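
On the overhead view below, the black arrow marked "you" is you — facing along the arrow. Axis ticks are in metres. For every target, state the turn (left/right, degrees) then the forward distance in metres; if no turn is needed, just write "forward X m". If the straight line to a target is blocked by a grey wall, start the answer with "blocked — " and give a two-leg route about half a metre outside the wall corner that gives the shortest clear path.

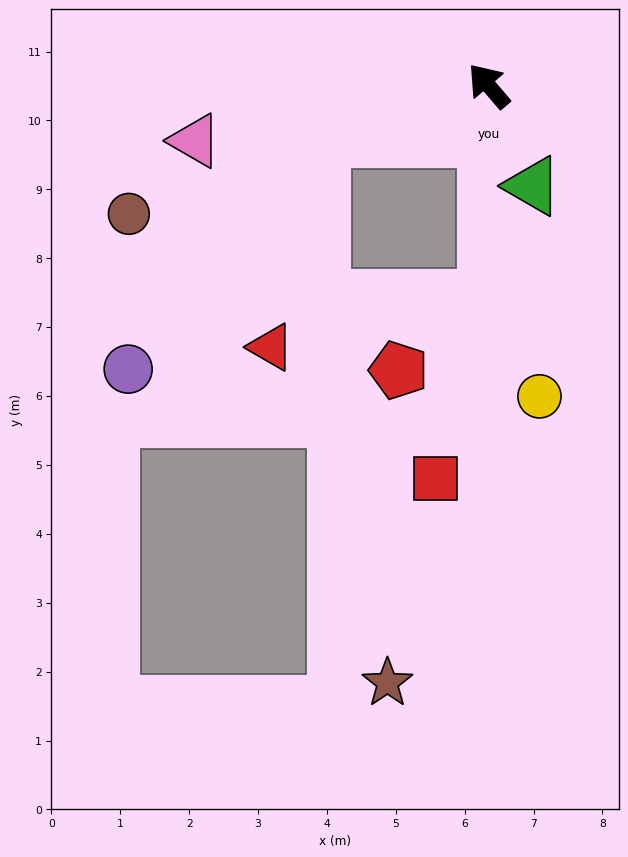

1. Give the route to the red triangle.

blocked — turn left 67°, forward 2.5 m, then turn left 59°, forward 3.1 m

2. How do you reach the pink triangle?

turn left 60°, forward 4.3 m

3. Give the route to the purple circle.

blocked — turn left 67°, forward 2.5 m, then turn left 32°, forward 4.4 m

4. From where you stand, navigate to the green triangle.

turn left 163°, forward 1.6 m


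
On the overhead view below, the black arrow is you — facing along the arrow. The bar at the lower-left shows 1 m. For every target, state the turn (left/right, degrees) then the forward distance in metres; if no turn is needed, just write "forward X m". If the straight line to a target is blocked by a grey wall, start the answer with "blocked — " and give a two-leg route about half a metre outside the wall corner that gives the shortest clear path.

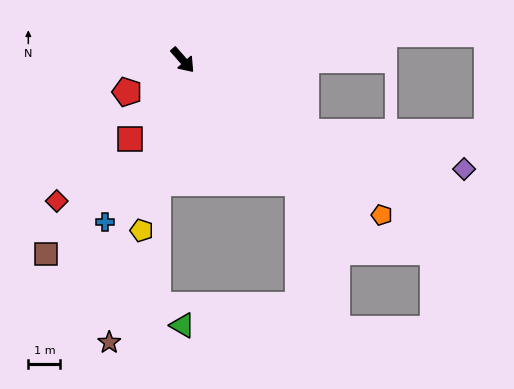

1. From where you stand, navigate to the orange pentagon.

turn left 11°, forward 7.8 m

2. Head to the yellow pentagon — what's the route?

turn right 55°, forward 5.5 m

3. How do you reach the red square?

turn right 75°, forward 2.9 m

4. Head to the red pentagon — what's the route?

turn right 101°, forward 2.0 m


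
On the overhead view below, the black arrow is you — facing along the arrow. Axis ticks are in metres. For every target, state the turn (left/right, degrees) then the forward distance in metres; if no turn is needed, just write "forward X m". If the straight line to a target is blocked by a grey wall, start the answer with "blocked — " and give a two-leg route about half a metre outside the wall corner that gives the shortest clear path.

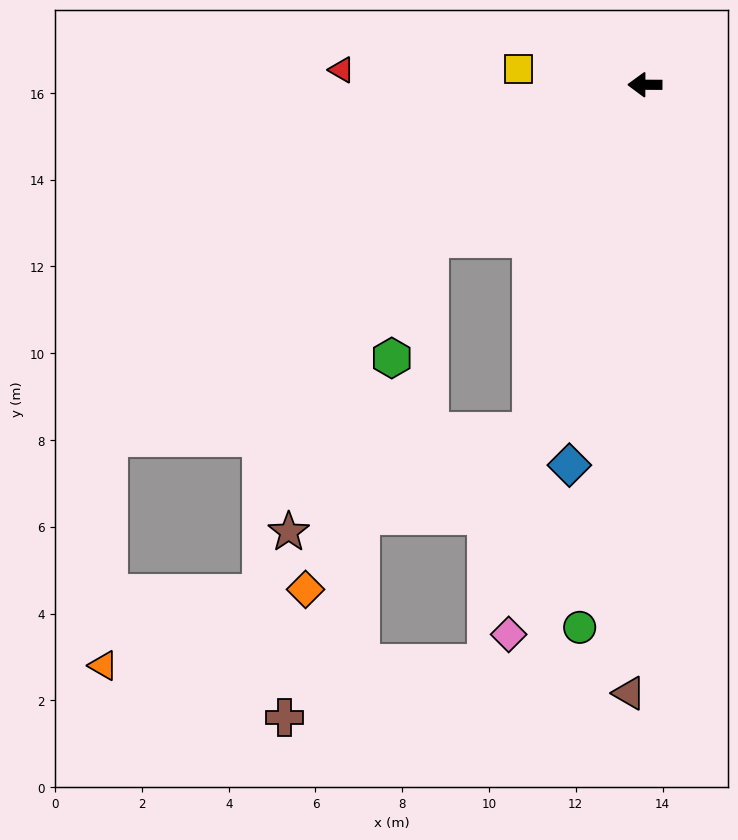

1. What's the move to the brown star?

blocked — turn left 72°, forward 8.4 m, then turn right 49°, forward 6.0 m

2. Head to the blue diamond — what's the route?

turn left 79°, forward 8.9 m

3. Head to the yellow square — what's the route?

turn right 7°, forward 2.9 m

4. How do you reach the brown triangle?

turn left 89°, forward 14.0 m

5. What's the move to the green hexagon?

blocked — turn left 36°, forward 6.1 m, then turn left 36°, forward 2.9 m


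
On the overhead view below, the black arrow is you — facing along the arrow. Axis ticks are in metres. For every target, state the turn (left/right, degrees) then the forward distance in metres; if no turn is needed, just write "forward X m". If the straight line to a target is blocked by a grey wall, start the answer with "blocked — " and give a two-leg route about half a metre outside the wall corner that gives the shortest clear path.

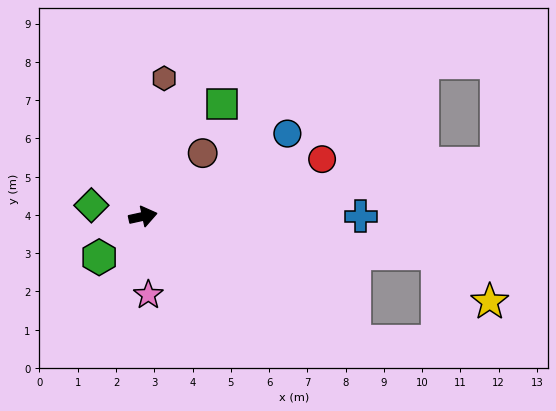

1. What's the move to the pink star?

turn right 98°, forward 2.1 m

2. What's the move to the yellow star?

blocked — turn right 20°, forward 7.7 m, then turn right 35°, forward 1.9 m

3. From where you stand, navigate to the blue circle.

turn left 17°, forward 4.3 m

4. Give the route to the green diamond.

turn left 155°, forward 1.4 m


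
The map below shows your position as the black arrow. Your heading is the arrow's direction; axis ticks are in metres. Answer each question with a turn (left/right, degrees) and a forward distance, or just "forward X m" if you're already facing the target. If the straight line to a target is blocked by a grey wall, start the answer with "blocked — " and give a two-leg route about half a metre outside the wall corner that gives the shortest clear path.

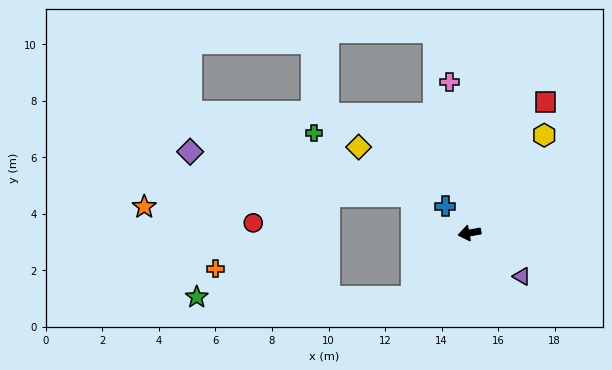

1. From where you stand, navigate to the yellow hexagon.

turn right 138°, forward 4.4 m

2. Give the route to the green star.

blocked — turn left 38°, forward 3.1 m, then turn right 49°, forward 7.6 m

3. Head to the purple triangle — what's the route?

turn left 130°, forward 2.4 m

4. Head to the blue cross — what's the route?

turn right 58°, forward 1.3 m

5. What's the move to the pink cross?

turn right 93°, forward 5.4 m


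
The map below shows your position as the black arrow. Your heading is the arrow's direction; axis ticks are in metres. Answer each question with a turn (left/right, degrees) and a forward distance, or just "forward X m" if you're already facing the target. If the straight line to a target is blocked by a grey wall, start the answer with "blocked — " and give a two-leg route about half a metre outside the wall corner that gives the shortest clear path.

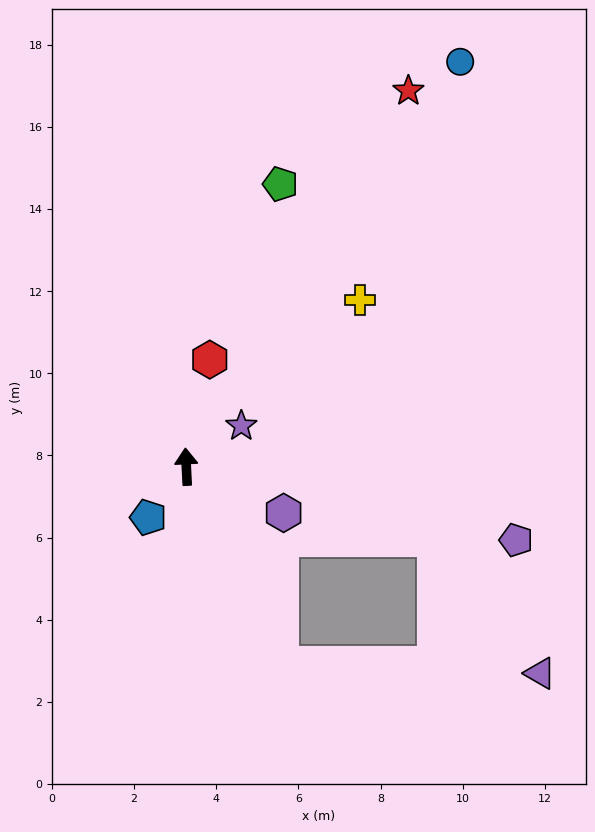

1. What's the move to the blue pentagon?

turn left 140°, forward 1.5 m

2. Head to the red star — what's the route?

turn right 33°, forward 10.6 m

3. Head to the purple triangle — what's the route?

blocked — turn right 157°, forward 5.3 m, then turn left 62°, forward 6.3 m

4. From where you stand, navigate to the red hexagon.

turn right 15°, forward 2.7 m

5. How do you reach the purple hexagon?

turn right 118°, forward 2.6 m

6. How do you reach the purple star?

turn right 56°, forward 1.7 m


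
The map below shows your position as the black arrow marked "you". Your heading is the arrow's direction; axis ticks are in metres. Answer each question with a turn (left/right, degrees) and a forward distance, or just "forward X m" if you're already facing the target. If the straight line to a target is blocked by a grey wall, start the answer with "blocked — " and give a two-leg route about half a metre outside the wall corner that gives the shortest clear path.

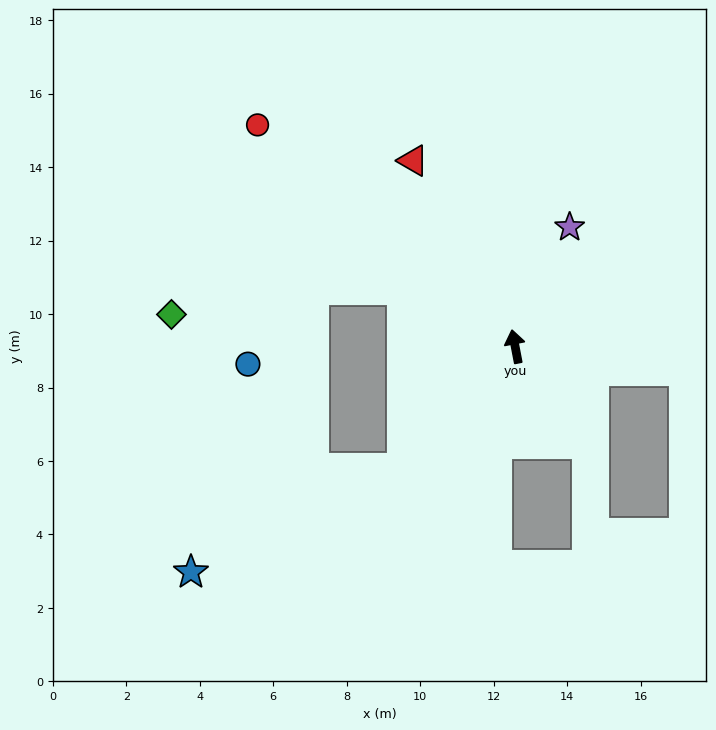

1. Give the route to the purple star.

turn right 35°, forward 3.6 m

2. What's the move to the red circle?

turn left 38°, forward 9.2 m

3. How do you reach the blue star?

blocked — turn left 126°, forward 4.5 m, then turn right 21°, forward 6.4 m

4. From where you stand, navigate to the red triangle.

turn left 18°, forward 5.8 m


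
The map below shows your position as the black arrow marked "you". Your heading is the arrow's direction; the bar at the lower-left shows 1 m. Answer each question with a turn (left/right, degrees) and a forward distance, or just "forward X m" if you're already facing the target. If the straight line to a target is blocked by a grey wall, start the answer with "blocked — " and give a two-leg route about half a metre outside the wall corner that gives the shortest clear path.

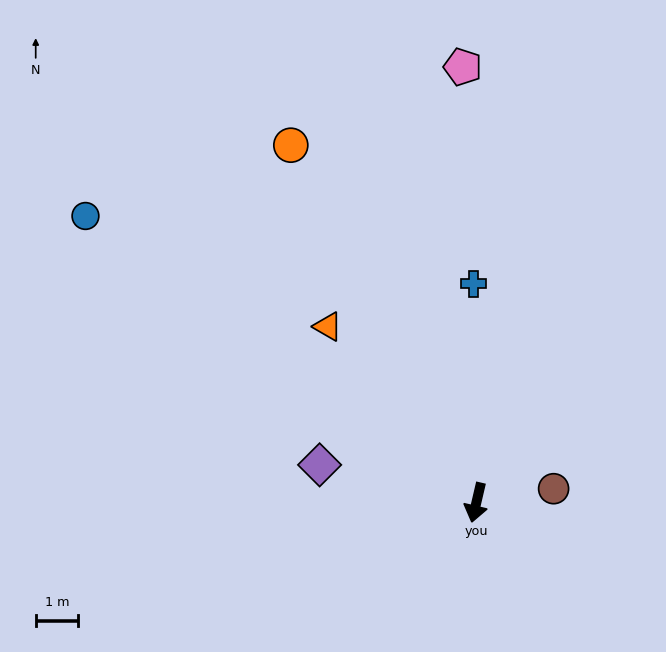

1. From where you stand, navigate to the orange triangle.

turn right 127°, forward 5.4 m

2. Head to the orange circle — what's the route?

turn right 139°, forward 9.5 m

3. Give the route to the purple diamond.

turn right 90°, forward 3.8 m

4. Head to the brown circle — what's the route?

turn left 113°, forward 1.8 m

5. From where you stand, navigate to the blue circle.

turn right 113°, forward 11.4 m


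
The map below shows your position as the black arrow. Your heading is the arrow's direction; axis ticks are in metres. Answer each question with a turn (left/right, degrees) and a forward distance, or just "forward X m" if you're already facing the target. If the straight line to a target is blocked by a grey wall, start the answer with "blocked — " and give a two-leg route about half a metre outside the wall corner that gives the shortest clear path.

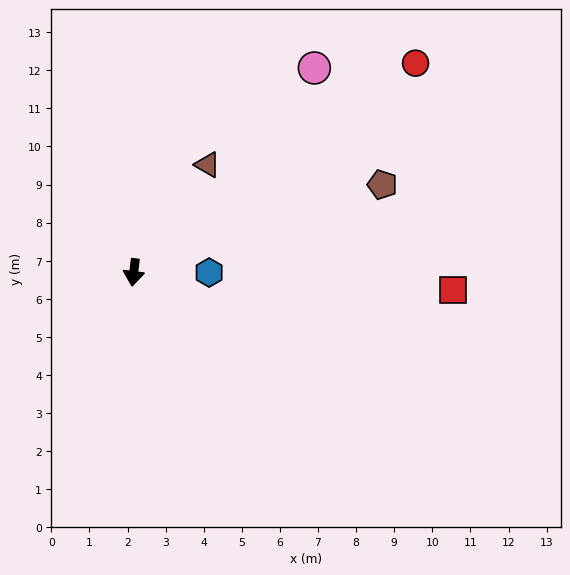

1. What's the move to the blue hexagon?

turn left 97°, forward 2.0 m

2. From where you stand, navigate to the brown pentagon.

turn left 117°, forward 6.9 m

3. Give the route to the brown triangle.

turn left 153°, forward 3.4 m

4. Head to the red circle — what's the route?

turn left 134°, forward 9.2 m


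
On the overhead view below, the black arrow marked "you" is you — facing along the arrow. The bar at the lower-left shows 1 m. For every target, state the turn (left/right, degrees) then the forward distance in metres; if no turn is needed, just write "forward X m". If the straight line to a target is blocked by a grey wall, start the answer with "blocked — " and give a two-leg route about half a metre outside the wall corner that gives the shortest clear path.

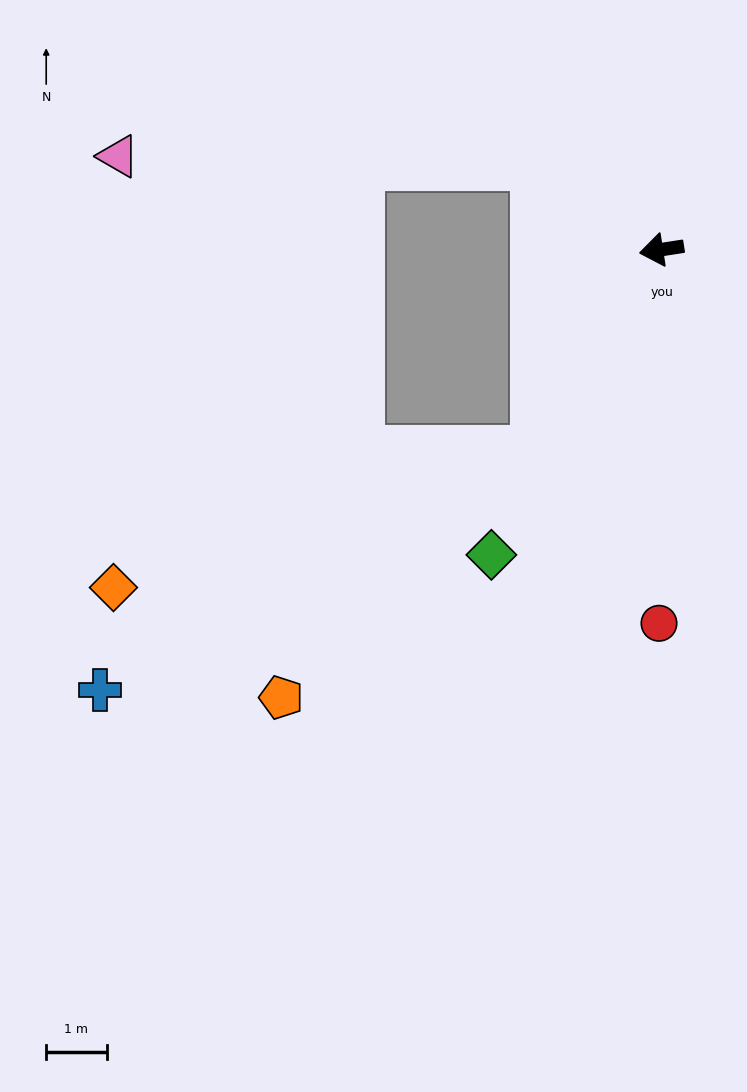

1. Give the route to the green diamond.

turn left 52°, forward 5.8 m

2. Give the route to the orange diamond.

blocked — turn left 49°, forward 3.9 m, then turn right 40°, forward 7.4 m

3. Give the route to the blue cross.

blocked — turn left 49°, forward 3.9 m, then turn right 29°, forward 8.2 m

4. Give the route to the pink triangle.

blocked — turn right 43°, forward 2.5 m, then turn left 33°, forward 6.9 m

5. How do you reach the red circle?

turn left 81°, forward 6.2 m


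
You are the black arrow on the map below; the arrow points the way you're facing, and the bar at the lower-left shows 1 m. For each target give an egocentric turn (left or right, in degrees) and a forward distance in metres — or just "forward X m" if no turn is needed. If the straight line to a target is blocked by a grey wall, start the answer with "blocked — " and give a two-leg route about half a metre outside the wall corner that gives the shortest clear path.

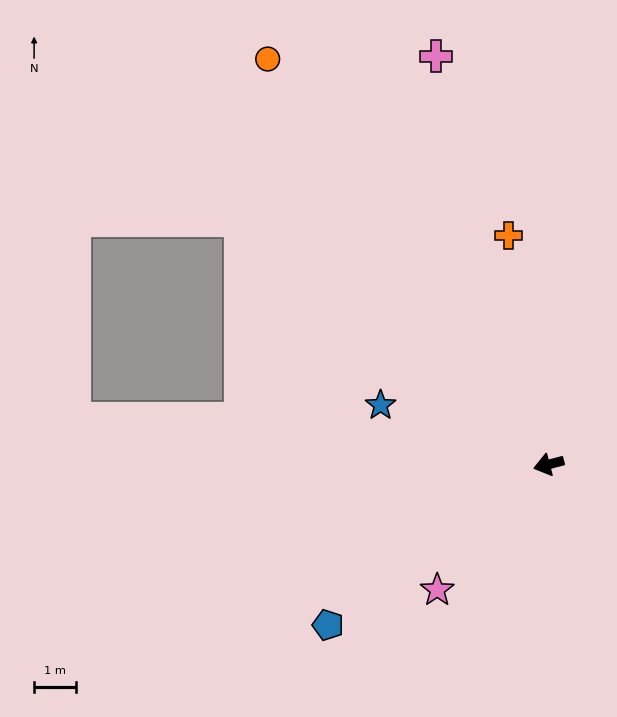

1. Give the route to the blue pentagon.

turn left 21°, forward 6.6 m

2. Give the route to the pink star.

turn left 34°, forward 4.0 m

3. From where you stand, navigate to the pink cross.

turn right 89°, forward 10.2 m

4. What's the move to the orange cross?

turn right 95°, forward 5.6 m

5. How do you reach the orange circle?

turn right 70°, forward 11.9 m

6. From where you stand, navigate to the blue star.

turn right 34°, forward 4.3 m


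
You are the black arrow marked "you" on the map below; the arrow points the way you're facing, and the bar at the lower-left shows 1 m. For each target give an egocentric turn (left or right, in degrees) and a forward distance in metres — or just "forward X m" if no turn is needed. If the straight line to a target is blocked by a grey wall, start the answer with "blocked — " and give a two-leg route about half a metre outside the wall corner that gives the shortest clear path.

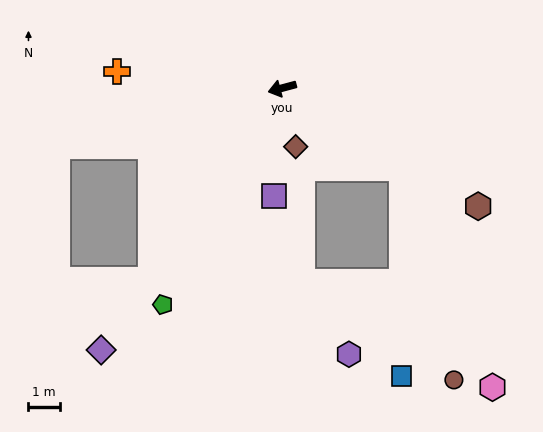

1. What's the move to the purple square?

turn left 70°, forward 3.5 m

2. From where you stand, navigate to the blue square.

blocked — turn left 131°, forward 4.6 m, then turn right 56°, forward 6.7 m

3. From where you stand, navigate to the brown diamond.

turn left 88°, forward 1.9 m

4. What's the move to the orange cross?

turn right 21°, forward 5.3 m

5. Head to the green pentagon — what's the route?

turn left 46°, forward 7.9 m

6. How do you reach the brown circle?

blocked — turn left 131°, forward 4.6 m, then turn right 42°, forward 7.0 m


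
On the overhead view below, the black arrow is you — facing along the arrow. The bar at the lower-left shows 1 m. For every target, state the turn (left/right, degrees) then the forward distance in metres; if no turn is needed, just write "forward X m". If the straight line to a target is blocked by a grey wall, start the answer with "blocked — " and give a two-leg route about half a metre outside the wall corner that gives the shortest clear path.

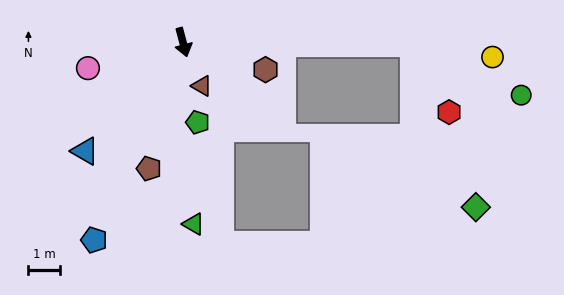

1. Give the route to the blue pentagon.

turn right 39°, forward 6.8 m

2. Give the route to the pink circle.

turn right 90°, forward 3.1 m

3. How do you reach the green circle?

blocked — turn left 75°, forward 7.3 m, then turn right 25°, forward 3.8 m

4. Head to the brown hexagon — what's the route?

turn left 57°, forward 2.7 m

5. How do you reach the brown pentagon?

turn right 30°, forward 4.1 m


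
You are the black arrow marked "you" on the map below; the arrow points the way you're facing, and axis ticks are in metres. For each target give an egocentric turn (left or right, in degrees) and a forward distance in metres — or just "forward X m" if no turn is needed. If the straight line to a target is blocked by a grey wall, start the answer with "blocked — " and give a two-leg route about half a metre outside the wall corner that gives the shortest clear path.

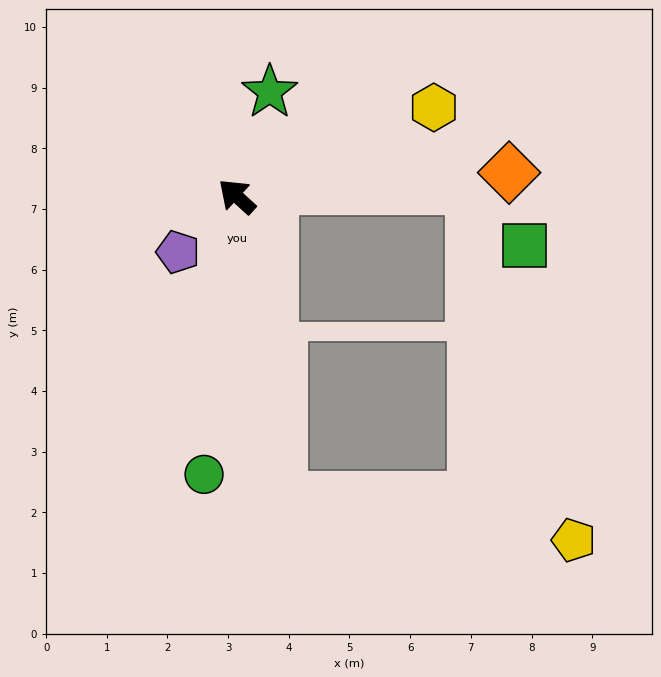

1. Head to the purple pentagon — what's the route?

turn left 86°, forward 1.3 m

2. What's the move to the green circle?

turn left 126°, forward 4.6 m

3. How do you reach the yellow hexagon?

turn right 113°, forward 3.6 m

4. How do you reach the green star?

turn right 65°, forward 1.8 m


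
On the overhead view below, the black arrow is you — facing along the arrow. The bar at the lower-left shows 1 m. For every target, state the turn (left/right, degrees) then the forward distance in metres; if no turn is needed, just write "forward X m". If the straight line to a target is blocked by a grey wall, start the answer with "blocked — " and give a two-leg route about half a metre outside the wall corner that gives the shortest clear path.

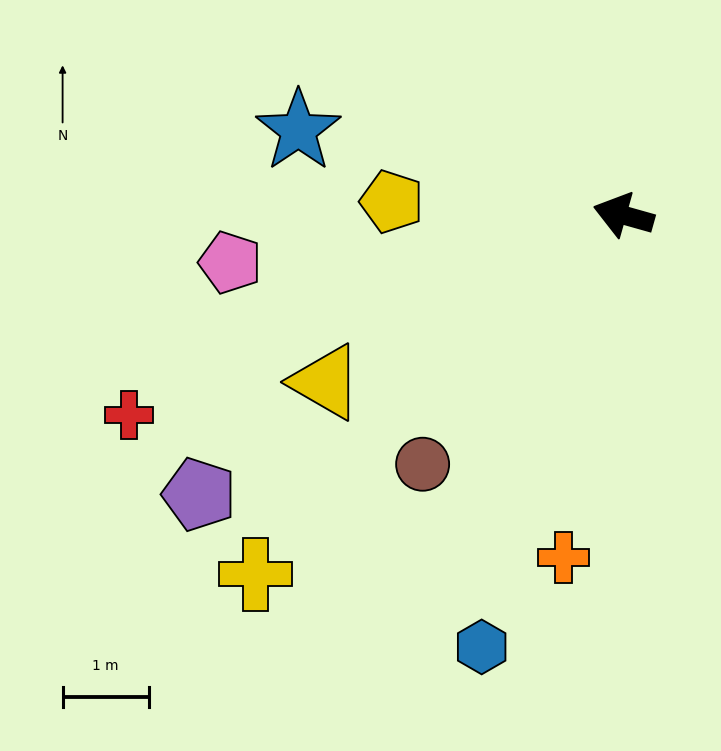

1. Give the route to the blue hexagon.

turn left 88°, forward 5.3 m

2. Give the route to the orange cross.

turn left 96°, forward 4.0 m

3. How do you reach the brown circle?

turn left 67°, forward 3.7 m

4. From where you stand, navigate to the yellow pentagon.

turn left 12°, forward 2.7 m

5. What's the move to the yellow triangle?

turn left 45°, forward 4.0 m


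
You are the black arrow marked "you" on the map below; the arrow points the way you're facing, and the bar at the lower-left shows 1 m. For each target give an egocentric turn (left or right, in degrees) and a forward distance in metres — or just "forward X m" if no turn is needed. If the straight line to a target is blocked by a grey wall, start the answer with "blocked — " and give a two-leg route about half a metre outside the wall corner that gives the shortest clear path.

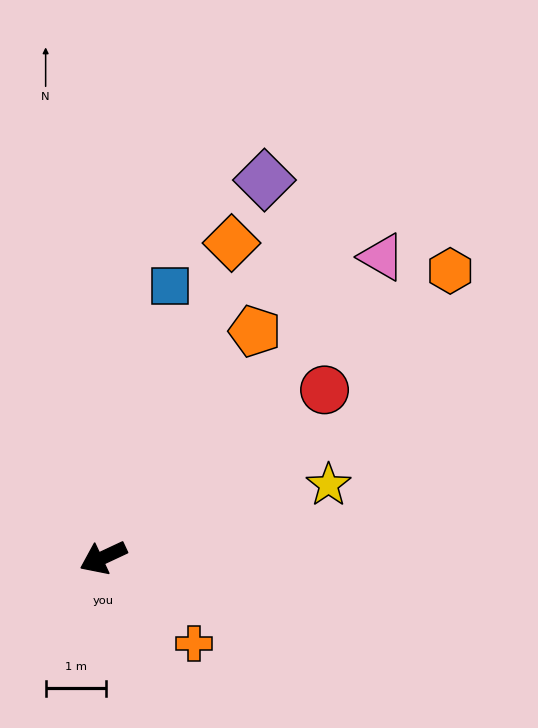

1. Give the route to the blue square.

turn right 129°, forward 4.6 m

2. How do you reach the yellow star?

turn left 173°, forward 3.9 m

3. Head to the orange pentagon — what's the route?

turn right 149°, forward 4.5 m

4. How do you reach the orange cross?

turn left 111°, forward 2.1 m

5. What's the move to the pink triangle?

turn right 158°, forward 6.7 m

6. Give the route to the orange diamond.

turn right 137°, forward 5.6 m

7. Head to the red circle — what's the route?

turn right 168°, forward 4.6 m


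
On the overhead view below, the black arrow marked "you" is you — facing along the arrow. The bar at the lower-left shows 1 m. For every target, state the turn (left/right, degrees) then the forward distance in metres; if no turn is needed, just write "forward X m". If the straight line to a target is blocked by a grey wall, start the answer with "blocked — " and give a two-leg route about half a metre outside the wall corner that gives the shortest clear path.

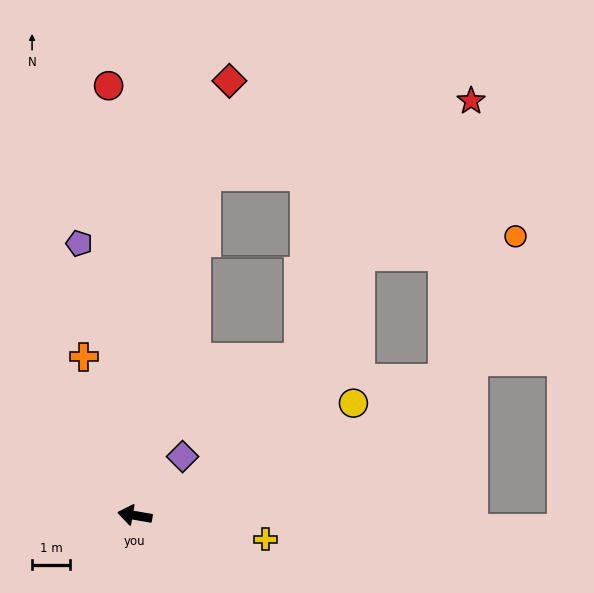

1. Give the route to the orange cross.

turn right 62°, forward 4.4 m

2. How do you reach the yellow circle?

turn right 143°, forward 6.5 m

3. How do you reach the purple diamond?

turn right 119°, forward 2.0 m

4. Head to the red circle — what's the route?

turn right 77°, forward 11.4 m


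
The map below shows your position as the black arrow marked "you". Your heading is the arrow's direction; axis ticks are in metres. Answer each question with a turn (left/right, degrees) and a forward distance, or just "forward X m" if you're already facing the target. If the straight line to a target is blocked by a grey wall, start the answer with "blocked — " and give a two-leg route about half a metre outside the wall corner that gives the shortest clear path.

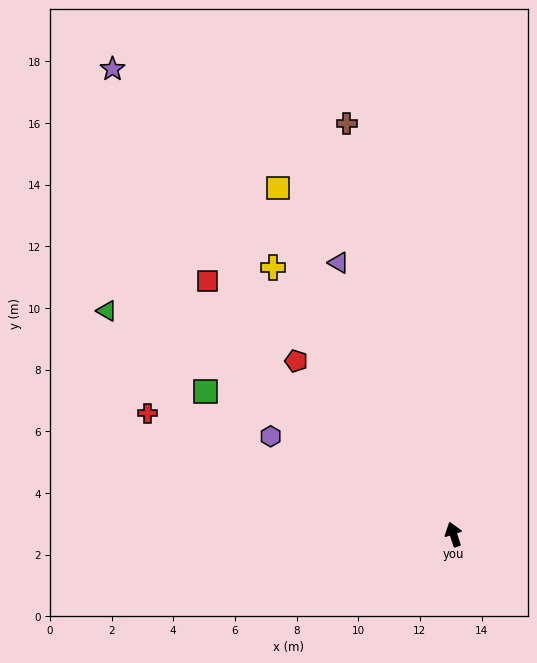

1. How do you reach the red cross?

turn left 50°, forward 10.7 m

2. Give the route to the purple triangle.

turn left 5°, forward 9.6 m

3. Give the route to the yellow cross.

turn left 16°, forward 10.4 m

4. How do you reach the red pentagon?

turn left 24°, forward 7.6 m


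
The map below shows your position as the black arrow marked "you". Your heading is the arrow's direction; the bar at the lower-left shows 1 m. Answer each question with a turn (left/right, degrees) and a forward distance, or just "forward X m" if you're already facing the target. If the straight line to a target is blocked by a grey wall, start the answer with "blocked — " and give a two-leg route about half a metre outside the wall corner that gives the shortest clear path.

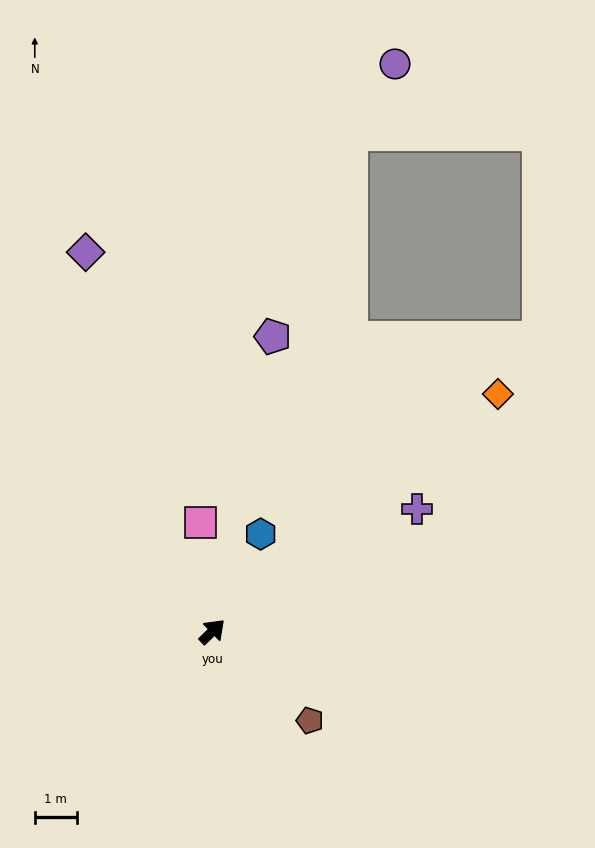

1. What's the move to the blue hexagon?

turn left 19°, forward 2.6 m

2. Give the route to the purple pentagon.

turn left 34°, forward 7.1 m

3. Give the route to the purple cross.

turn right 13°, forward 5.7 m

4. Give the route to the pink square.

turn left 52°, forward 2.6 m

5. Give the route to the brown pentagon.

turn right 87°, forward 3.1 m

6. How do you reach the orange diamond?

turn right 4°, forward 8.8 m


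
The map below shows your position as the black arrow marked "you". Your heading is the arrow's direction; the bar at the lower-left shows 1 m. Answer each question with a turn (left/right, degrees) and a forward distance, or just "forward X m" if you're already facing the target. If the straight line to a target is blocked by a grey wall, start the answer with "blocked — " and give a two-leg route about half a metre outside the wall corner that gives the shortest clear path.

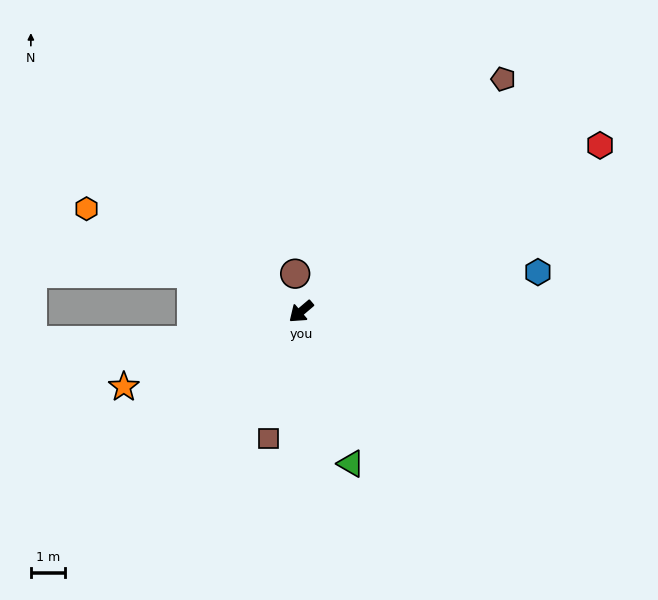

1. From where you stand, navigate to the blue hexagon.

turn left 149°, forward 6.9 m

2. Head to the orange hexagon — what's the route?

turn right 66°, forward 6.9 m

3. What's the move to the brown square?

turn left 35°, forward 3.8 m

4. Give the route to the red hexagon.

turn left 169°, forward 9.9 m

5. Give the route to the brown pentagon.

turn right 171°, forward 8.9 m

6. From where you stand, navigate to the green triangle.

turn left 68°, forward 4.6 m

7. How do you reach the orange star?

turn right 17°, forward 5.6 m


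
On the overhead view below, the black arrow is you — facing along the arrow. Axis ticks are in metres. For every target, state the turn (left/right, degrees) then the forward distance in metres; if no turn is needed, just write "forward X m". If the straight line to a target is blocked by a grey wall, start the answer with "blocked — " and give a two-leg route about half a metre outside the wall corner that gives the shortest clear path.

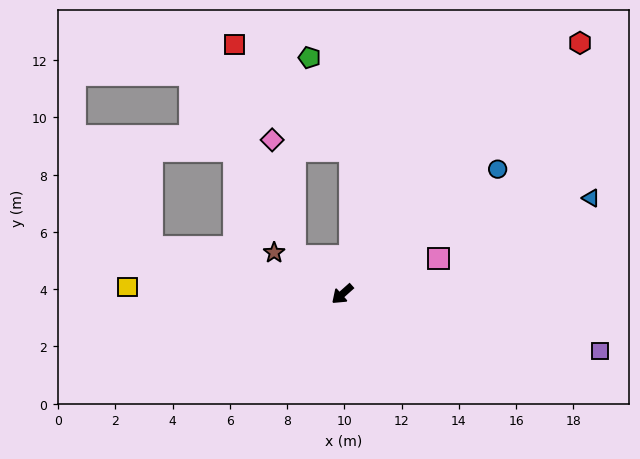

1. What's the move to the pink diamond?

blocked — turn right 79°, forward 2.1 m, then turn right 42°, forward 4.2 m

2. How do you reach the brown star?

turn right 73°, forward 2.8 m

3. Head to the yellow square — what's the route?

turn right 44°, forward 7.5 m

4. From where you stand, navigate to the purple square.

turn left 126°, forward 9.2 m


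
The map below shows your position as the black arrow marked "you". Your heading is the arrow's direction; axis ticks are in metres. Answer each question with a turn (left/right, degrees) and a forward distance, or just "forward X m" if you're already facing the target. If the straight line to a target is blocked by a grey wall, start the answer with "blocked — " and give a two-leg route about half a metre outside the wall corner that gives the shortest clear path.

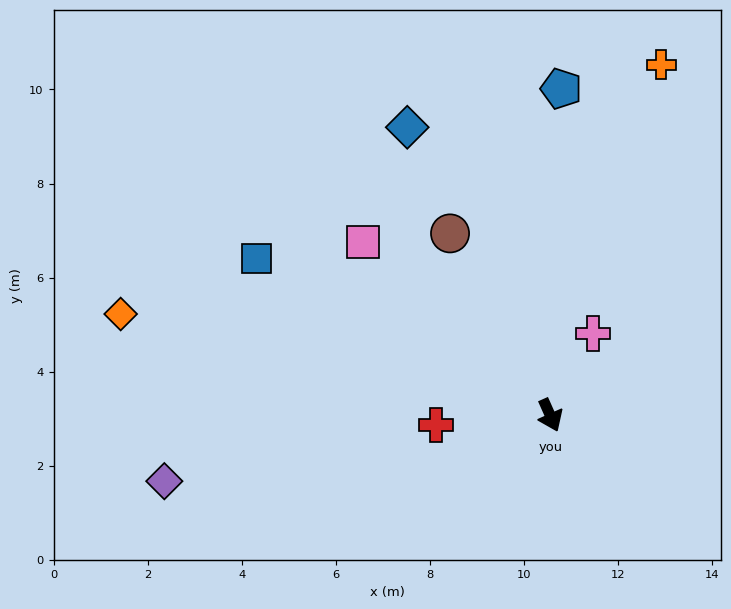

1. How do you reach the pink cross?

turn left 128°, forward 2.0 m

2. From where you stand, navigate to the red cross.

turn right 109°, forward 2.4 m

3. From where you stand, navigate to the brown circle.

turn right 175°, forward 4.4 m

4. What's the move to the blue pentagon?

turn left 154°, forward 6.9 m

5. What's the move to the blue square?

turn right 142°, forward 7.1 m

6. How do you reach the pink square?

turn right 157°, forward 5.4 m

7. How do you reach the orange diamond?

turn right 127°, forward 9.4 m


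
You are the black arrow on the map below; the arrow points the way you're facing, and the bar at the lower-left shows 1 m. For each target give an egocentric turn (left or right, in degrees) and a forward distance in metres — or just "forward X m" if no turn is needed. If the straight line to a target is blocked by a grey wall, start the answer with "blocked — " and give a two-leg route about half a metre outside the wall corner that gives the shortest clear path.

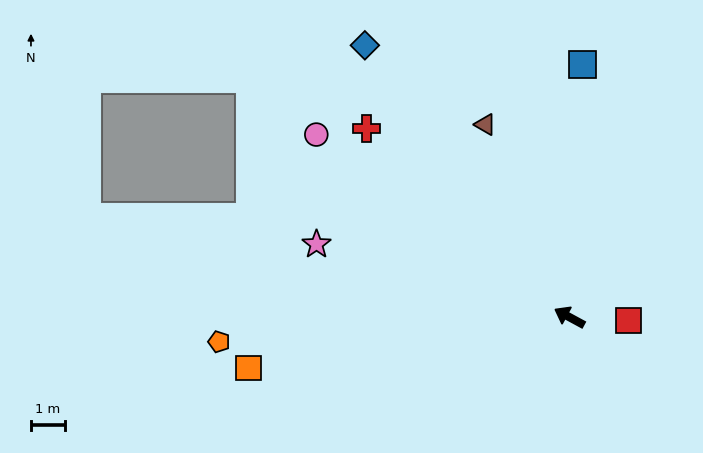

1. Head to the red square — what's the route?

turn right 155°, forward 1.7 m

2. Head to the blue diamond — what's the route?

turn right 25°, forward 9.9 m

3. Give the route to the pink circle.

turn right 7°, forward 9.1 m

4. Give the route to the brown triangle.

turn right 38°, forward 6.1 m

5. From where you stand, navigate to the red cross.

turn right 14°, forward 8.1 m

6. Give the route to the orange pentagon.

turn left 32°, forward 10.3 m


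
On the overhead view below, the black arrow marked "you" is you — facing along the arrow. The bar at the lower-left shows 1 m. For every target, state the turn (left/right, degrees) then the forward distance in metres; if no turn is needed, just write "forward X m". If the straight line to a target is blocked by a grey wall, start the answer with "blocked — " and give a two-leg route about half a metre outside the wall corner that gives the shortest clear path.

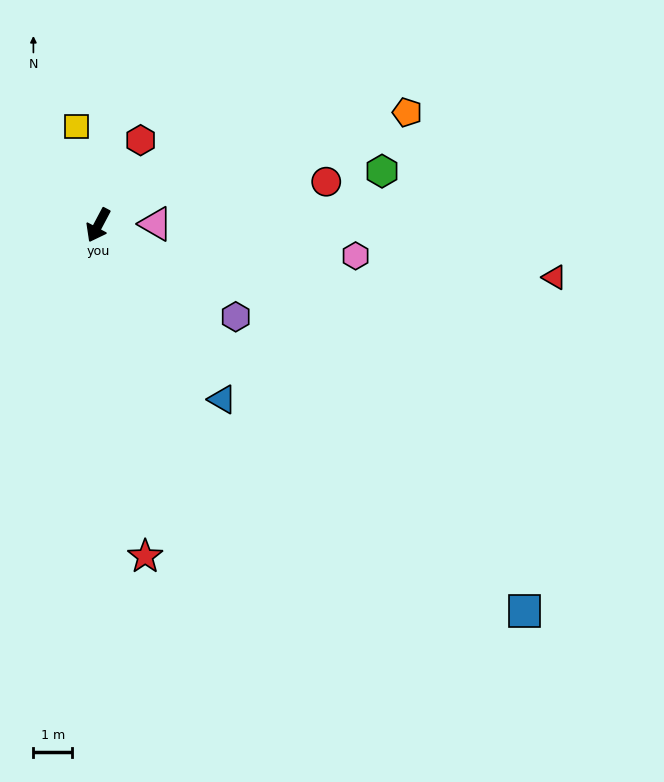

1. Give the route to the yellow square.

turn right 140°, forward 2.6 m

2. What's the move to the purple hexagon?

turn left 84°, forward 4.2 m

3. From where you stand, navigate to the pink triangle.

turn left 119°, forward 1.5 m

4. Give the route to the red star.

turn left 36°, forward 8.6 m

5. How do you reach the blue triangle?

turn left 63°, forward 5.5 m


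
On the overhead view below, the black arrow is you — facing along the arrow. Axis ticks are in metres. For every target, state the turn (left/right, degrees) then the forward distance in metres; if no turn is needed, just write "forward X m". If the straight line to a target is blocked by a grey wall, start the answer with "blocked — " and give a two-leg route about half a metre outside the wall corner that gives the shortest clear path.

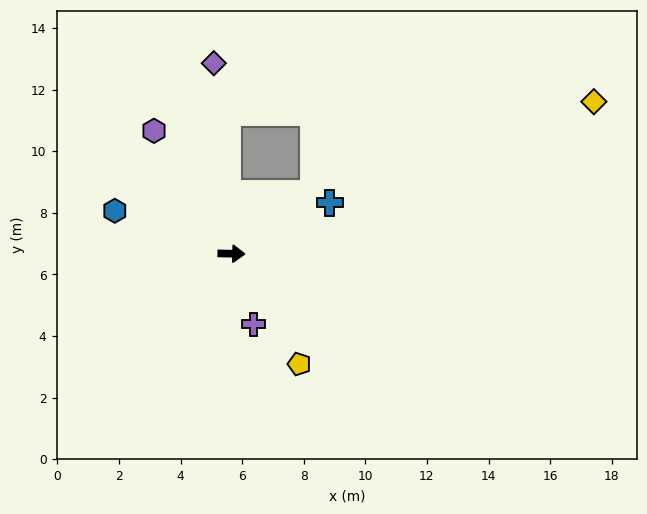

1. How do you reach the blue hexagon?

turn left 161°, forward 4.0 m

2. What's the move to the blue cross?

turn left 29°, forward 3.6 m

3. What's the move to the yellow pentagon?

turn right 57°, forward 4.2 m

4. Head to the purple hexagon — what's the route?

turn left 123°, forward 4.7 m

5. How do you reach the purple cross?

turn right 71°, forward 2.4 m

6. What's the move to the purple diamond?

turn left 97°, forward 6.2 m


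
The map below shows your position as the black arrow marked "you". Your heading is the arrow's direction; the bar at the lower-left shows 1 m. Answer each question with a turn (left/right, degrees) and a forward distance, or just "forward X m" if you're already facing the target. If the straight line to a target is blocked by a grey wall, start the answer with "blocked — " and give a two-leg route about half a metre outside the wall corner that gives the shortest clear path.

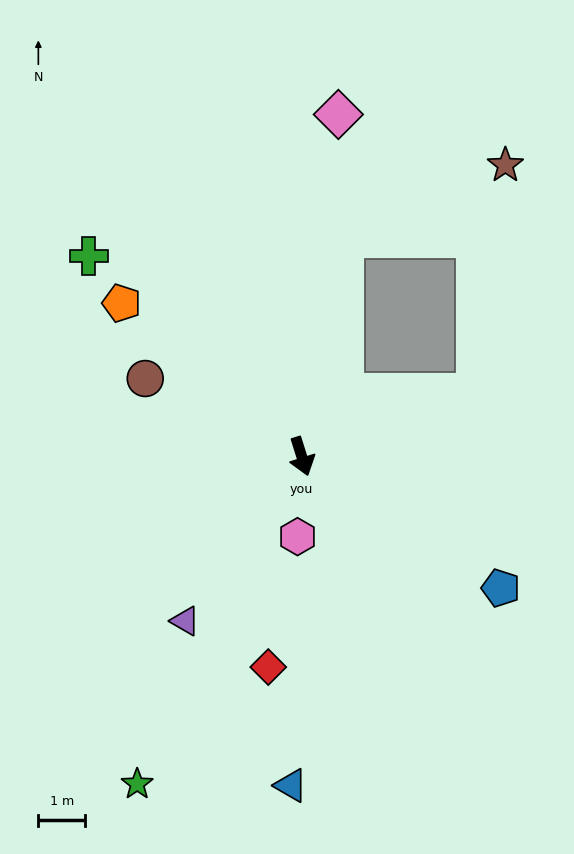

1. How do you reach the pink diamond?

turn left 156°, forward 7.3 m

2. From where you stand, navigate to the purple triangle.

turn right 53°, forward 4.3 m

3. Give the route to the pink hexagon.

turn right 20°, forward 1.7 m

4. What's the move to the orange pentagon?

turn right 148°, forward 5.0 m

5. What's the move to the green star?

turn right 44°, forward 7.8 m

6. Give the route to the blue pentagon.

turn left 39°, forward 5.1 m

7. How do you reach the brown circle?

turn right 134°, forward 3.7 m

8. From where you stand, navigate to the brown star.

blocked — turn left 152°, forward 4.7 m, then turn right 55°, forward 3.8 m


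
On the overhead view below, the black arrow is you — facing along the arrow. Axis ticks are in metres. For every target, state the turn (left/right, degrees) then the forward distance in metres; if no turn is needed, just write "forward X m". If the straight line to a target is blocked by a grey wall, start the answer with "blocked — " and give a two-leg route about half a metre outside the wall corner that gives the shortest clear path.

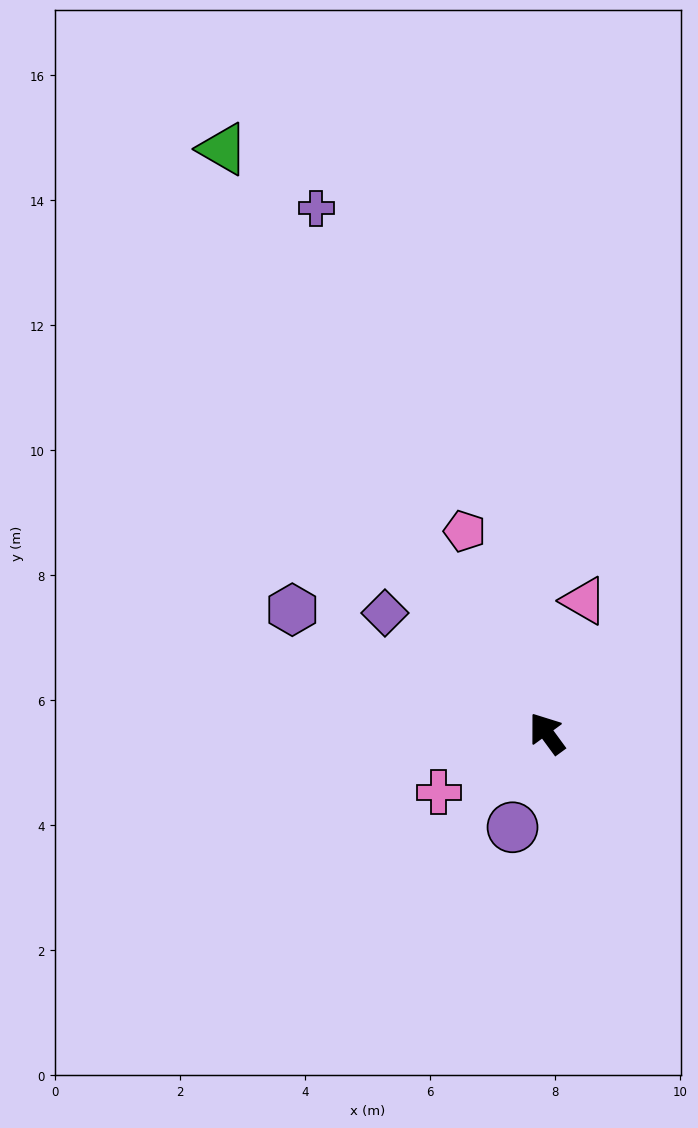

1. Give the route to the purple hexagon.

turn left 28°, forward 4.5 m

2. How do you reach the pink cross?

turn left 82°, forward 2.0 m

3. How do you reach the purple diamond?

turn left 17°, forward 3.2 m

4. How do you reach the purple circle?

turn left 124°, forward 1.6 m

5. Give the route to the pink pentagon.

turn right 14°, forward 3.5 m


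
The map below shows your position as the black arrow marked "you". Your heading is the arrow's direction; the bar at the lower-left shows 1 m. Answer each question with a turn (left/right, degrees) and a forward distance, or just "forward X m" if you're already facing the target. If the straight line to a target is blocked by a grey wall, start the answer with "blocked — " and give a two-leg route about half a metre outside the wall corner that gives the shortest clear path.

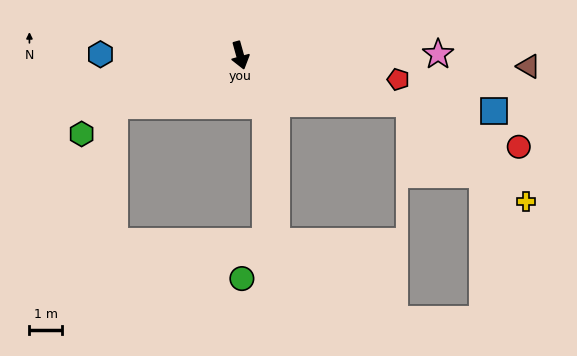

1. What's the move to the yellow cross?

blocked — turn left 59°, forward 5.4 m, then turn right 25°, forward 4.7 m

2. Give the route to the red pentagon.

turn left 66°, forward 4.9 m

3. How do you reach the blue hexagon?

turn right 106°, forward 4.3 m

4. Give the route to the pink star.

turn left 75°, forward 6.1 m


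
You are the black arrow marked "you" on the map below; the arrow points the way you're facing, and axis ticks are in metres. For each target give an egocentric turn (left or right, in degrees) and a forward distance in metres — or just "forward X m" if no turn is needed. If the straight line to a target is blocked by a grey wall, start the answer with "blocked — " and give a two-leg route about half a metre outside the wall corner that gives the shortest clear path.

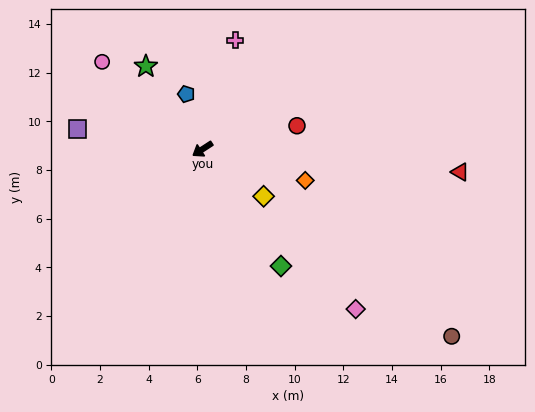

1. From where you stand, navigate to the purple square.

turn right 42°, forward 5.2 m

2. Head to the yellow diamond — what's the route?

turn left 109°, forward 3.2 m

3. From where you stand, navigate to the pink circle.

turn right 74°, forward 5.5 m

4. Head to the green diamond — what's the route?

turn left 91°, forward 5.8 m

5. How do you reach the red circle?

turn left 161°, forward 4.0 m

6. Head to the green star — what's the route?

turn right 89°, forward 4.1 m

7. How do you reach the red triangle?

turn left 142°, forward 10.6 m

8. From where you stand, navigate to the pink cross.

turn right 140°, forward 4.7 m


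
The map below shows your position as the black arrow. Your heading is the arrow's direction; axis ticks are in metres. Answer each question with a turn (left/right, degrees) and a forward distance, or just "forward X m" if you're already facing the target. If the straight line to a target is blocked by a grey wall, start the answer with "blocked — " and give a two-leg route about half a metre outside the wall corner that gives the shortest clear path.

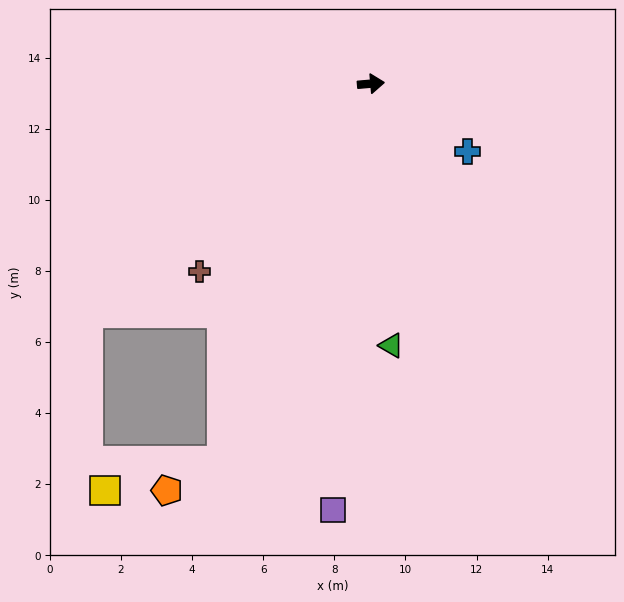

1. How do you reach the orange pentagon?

blocked — turn right 116°, forward 11.4 m, then turn right 41°, forward 1.8 m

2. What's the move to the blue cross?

turn right 40°, forward 3.3 m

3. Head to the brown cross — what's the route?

turn right 137°, forward 7.1 m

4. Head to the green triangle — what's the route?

turn right 90°, forward 7.4 m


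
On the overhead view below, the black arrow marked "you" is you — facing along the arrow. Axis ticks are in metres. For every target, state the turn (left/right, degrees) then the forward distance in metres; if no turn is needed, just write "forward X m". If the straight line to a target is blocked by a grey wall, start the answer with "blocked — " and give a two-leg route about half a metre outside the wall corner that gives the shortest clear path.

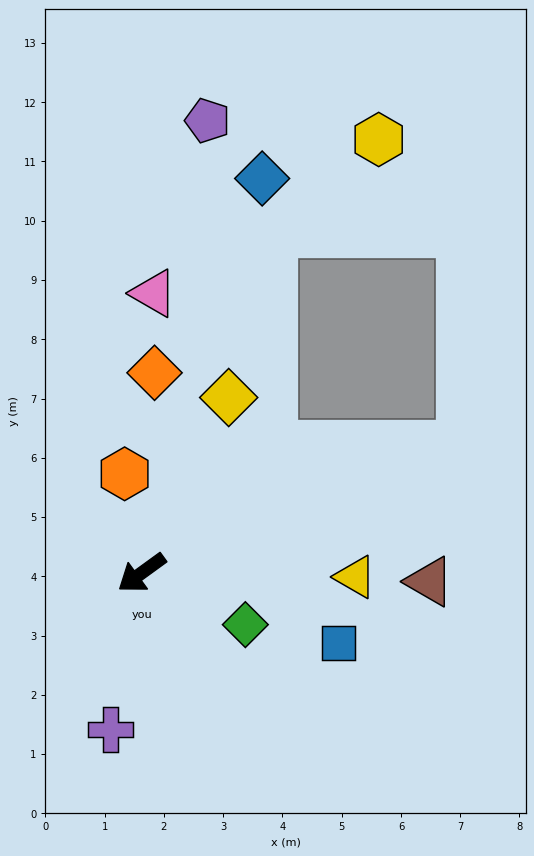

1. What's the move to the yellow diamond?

turn right 152°, forward 3.3 m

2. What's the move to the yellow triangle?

turn left 143°, forward 3.6 m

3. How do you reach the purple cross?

turn left 43°, forward 2.7 m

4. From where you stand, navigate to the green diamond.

turn left 118°, forward 2.0 m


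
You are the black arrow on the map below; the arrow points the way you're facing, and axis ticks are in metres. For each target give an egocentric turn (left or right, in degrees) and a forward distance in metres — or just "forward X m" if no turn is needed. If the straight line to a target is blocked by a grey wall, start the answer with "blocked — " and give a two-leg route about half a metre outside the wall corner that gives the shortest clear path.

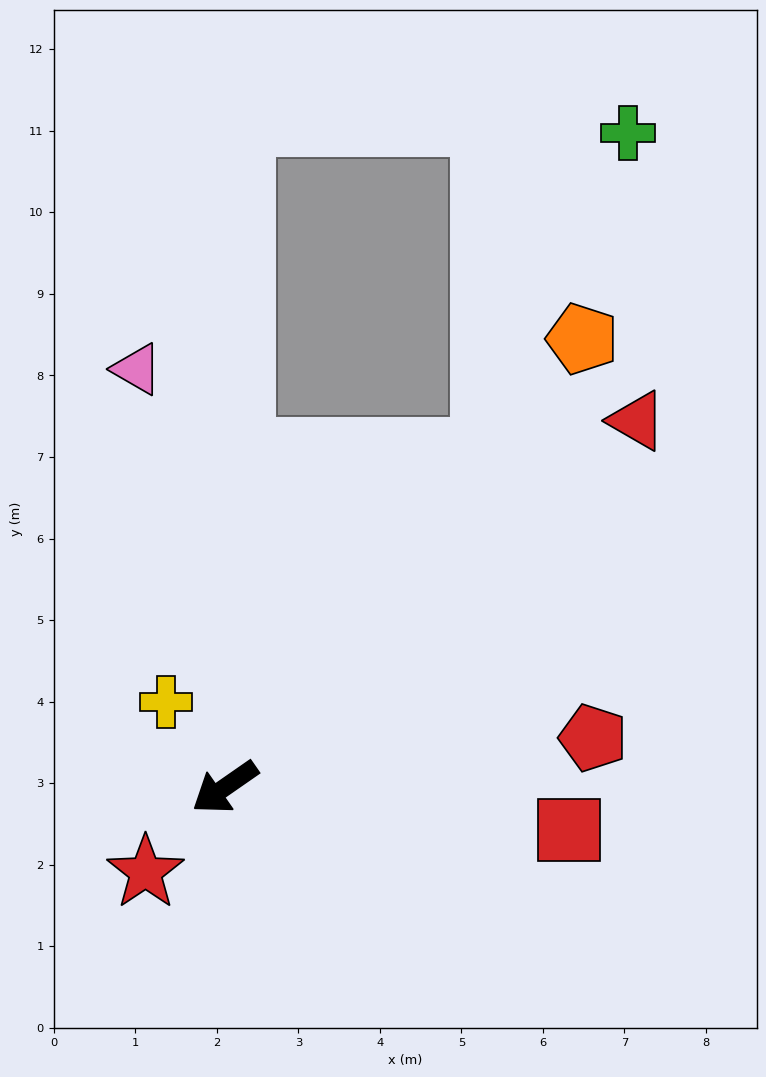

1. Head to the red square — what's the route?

turn left 138°, forward 4.3 m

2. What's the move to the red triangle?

turn right 173°, forward 6.8 m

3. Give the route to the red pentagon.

turn left 153°, forward 4.6 m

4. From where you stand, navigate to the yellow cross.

turn right 90°, forward 1.3 m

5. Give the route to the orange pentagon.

turn right 163°, forward 7.0 m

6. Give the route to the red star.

turn left 12°, forward 1.4 m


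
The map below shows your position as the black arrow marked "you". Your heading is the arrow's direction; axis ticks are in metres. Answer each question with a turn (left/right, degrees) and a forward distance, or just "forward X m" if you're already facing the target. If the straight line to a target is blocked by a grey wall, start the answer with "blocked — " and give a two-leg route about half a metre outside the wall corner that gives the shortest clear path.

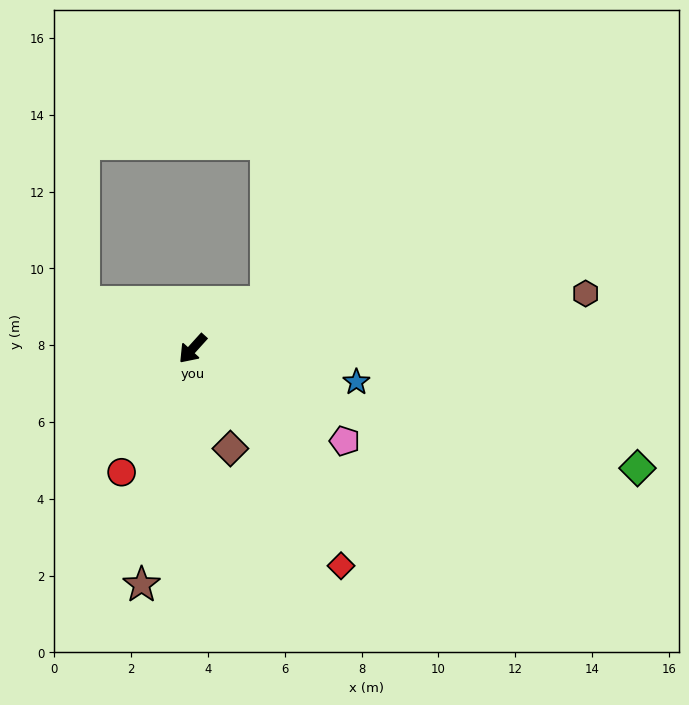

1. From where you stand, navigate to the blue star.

turn left 121°, forward 4.4 m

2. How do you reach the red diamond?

turn left 77°, forward 6.8 m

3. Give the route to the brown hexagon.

turn left 140°, forward 10.3 m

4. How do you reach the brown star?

turn left 30°, forward 6.3 m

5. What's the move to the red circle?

turn left 12°, forward 3.7 m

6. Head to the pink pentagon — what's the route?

turn left 101°, forward 4.6 m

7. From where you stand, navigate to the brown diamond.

turn left 63°, forward 2.8 m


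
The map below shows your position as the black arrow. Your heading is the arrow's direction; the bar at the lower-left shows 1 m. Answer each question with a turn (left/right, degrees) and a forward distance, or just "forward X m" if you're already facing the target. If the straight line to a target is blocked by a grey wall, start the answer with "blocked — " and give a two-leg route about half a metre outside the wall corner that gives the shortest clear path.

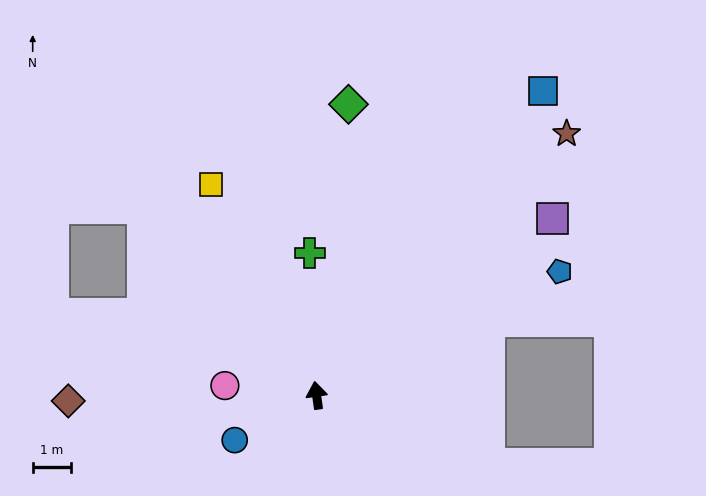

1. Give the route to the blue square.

turn right 45°, forward 9.9 m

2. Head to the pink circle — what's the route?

turn left 76°, forward 2.4 m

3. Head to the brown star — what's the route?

turn right 52°, forward 9.4 m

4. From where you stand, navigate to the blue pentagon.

turn right 71°, forward 7.1 m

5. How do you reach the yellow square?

turn left 19°, forward 6.1 m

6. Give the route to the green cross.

turn right 5°, forward 3.7 m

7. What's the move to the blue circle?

turn left 111°, forward 2.4 m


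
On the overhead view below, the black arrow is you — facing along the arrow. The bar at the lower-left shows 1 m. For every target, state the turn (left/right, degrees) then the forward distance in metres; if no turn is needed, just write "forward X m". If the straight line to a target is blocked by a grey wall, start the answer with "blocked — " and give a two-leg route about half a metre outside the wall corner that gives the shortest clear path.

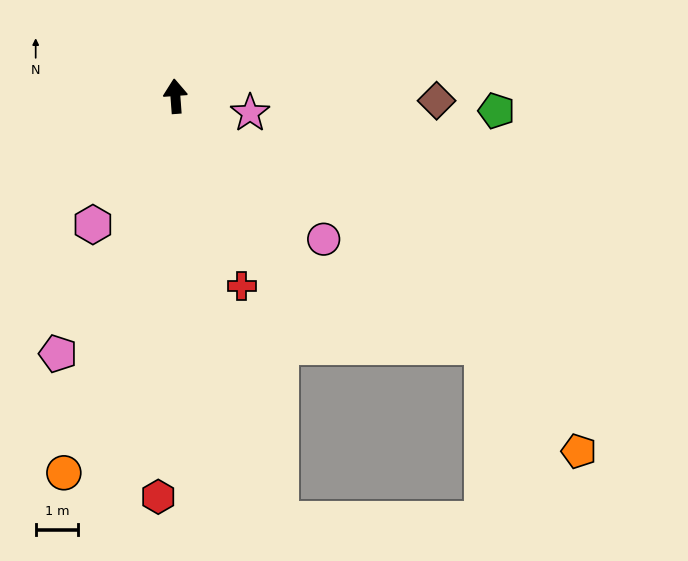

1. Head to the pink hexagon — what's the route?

turn left 143°, forward 3.6 m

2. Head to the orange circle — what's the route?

turn left 159°, forward 9.3 m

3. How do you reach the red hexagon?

turn left 173°, forward 9.4 m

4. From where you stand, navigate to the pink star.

turn right 107°, forward 1.8 m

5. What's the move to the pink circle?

turn right 138°, forward 4.9 m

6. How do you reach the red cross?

turn right 165°, forward 4.7 m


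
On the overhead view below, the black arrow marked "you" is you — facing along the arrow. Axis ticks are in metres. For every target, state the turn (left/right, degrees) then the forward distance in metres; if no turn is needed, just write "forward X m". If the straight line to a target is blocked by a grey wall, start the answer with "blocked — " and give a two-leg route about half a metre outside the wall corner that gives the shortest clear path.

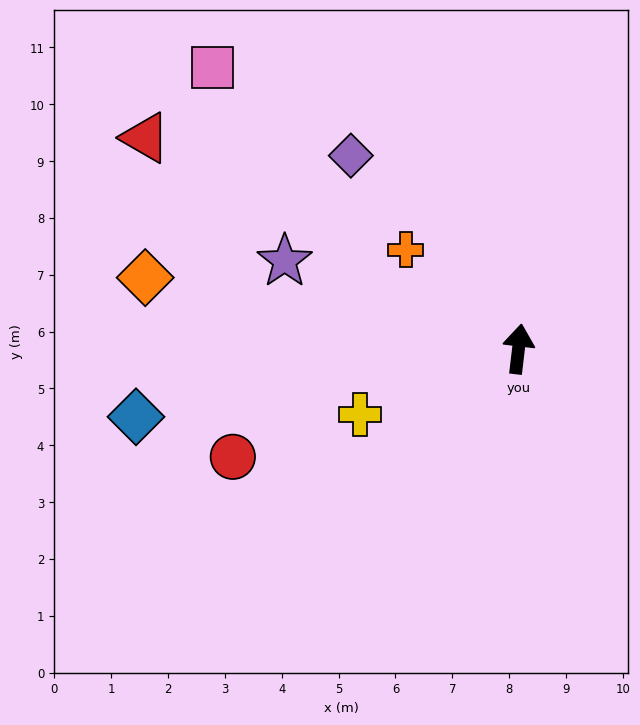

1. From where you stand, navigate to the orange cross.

turn left 55°, forward 2.6 m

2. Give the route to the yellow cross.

turn left 119°, forward 3.0 m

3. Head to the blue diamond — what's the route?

turn left 107°, forward 6.8 m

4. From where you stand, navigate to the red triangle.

turn left 67°, forward 7.5 m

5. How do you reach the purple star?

turn left 76°, forward 4.4 m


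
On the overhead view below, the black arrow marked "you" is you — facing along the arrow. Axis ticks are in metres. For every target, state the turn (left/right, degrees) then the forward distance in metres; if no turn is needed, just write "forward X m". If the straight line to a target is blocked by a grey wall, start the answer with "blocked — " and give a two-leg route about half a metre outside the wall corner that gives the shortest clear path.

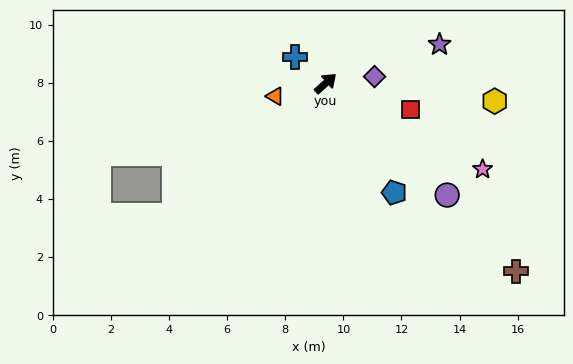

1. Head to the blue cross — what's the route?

turn left 97°, forward 1.4 m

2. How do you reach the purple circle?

turn right 85°, forward 5.7 m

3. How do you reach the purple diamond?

turn right 34°, forward 1.7 m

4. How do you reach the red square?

turn right 59°, forward 3.1 m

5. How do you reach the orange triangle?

turn left 152°, forward 1.8 m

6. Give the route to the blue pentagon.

turn right 100°, forward 4.4 m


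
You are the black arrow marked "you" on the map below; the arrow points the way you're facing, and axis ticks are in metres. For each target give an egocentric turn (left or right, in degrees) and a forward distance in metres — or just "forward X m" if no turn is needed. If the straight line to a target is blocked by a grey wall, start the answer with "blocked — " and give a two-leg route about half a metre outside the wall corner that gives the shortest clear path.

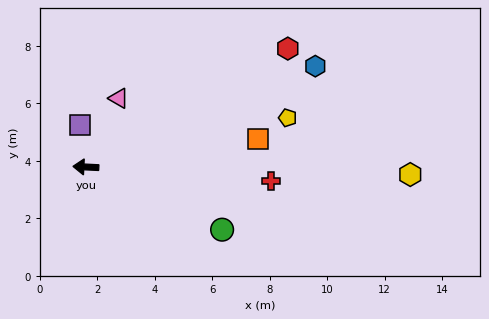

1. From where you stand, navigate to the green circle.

turn left 158°, forward 5.2 m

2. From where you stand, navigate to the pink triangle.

turn right 113°, forward 2.6 m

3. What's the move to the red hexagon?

turn right 147°, forward 8.1 m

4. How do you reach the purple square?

turn right 79°, forward 1.5 m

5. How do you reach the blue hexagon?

turn right 153°, forward 8.7 m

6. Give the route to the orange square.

turn right 168°, forward 6.1 m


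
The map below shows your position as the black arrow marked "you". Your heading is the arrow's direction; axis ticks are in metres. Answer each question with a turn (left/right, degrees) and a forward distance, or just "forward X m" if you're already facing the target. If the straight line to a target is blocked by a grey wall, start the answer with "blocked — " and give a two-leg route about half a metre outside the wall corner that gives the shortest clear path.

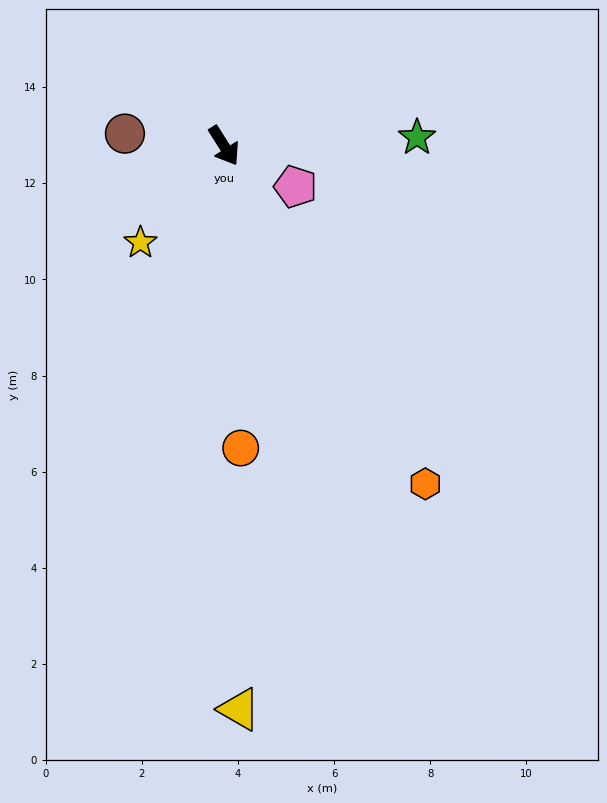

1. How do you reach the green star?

turn left 60°, forward 4.0 m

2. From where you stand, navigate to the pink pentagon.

turn left 28°, forward 1.7 m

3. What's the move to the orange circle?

turn right 29°, forward 6.3 m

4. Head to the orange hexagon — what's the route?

forward 8.2 m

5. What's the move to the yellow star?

turn right 73°, forward 2.7 m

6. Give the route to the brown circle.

turn right 129°, forward 2.1 m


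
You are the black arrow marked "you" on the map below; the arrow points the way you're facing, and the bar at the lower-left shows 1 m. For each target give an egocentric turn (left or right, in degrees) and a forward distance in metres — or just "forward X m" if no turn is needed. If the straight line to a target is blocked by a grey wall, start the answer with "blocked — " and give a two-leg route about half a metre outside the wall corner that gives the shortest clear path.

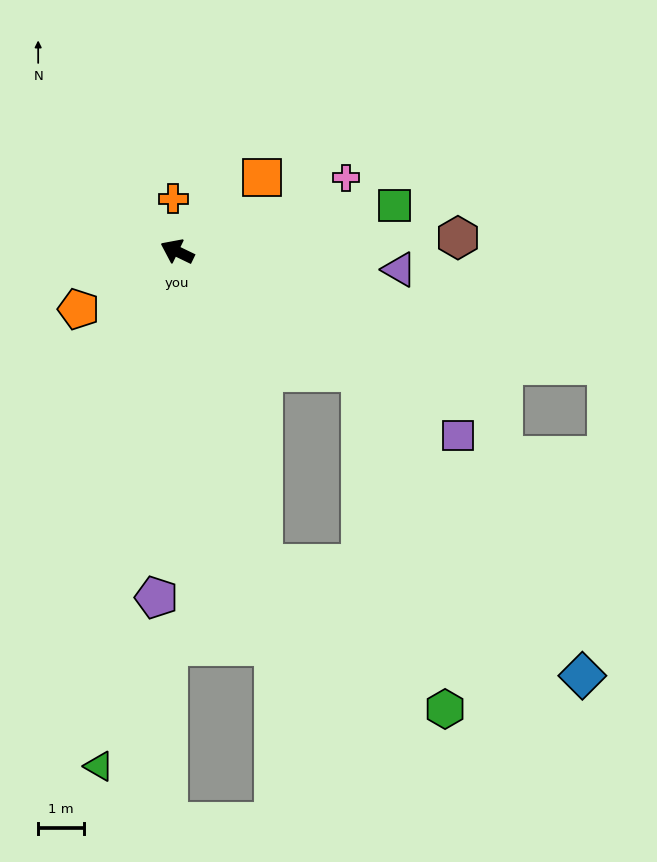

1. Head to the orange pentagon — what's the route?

turn left 56°, forward 2.5 m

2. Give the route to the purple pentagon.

turn left 112°, forward 7.5 m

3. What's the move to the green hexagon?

blocked — turn left 131°, forward 7.0 m, then turn left 36°, forward 5.1 m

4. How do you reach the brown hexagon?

turn right 151°, forward 6.1 m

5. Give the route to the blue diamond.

blocked — turn left 172°, forward 4.8 m, then turn right 20°, forward 8.2 m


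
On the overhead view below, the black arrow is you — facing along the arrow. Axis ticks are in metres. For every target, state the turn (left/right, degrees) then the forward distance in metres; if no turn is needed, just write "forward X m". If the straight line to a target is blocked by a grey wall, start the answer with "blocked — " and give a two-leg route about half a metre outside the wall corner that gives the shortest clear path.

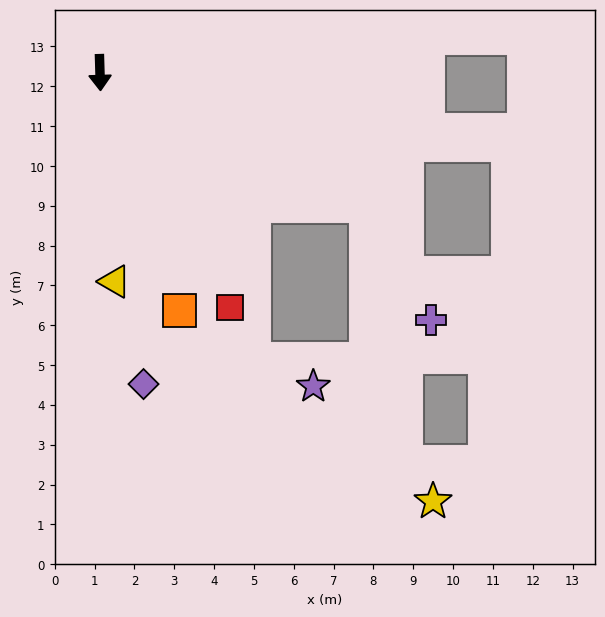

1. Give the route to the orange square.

turn left 17°, forward 6.3 m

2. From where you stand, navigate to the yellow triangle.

turn left 2°, forward 5.3 m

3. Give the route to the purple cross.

blocked — turn left 62°, forward 7.5 m, then turn right 34°, forward 3.3 m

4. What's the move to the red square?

turn left 27°, forward 6.7 m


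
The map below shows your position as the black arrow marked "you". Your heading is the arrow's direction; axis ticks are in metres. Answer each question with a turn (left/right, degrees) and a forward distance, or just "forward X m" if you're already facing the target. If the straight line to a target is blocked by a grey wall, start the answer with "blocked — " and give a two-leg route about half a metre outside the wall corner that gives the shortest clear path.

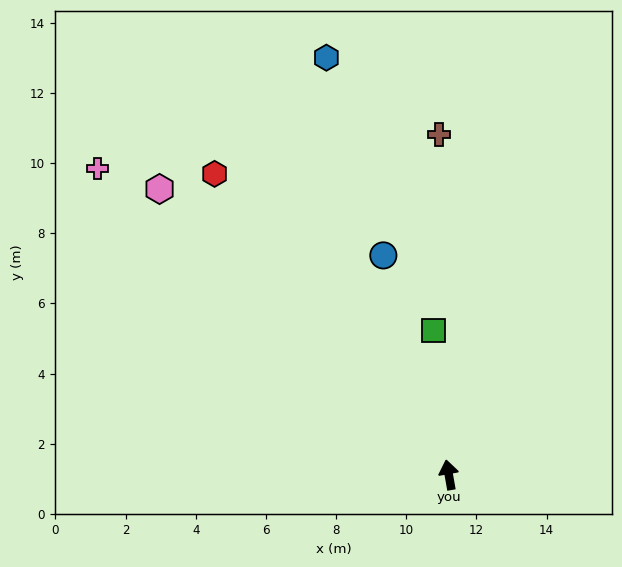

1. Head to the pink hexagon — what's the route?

turn left 35°, forward 11.6 m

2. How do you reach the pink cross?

turn left 39°, forward 13.3 m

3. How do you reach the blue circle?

turn left 7°, forward 6.5 m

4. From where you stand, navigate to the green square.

turn right 4°, forward 4.1 m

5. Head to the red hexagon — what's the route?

turn left 28°, forward 10.9 m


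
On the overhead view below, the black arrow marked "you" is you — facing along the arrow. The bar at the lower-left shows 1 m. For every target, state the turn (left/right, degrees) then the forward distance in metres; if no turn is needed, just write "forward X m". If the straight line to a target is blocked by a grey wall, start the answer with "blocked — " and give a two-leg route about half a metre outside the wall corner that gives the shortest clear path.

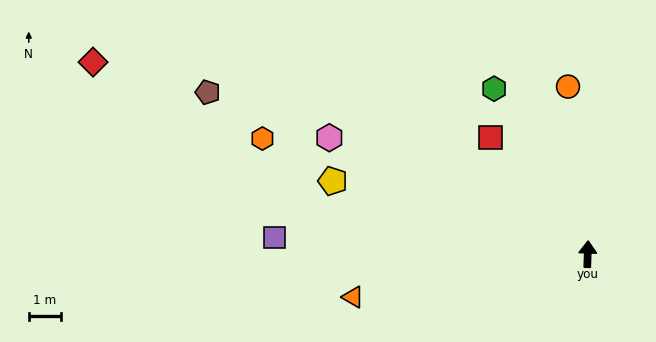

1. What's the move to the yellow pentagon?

turn left 76°, forward 8.3 m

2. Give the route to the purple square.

turn left 89°, forward 9.8 m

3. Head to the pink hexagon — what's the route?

turn left 68°, forward 8.9 m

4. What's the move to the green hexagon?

turn left 31°, forward 5.9 m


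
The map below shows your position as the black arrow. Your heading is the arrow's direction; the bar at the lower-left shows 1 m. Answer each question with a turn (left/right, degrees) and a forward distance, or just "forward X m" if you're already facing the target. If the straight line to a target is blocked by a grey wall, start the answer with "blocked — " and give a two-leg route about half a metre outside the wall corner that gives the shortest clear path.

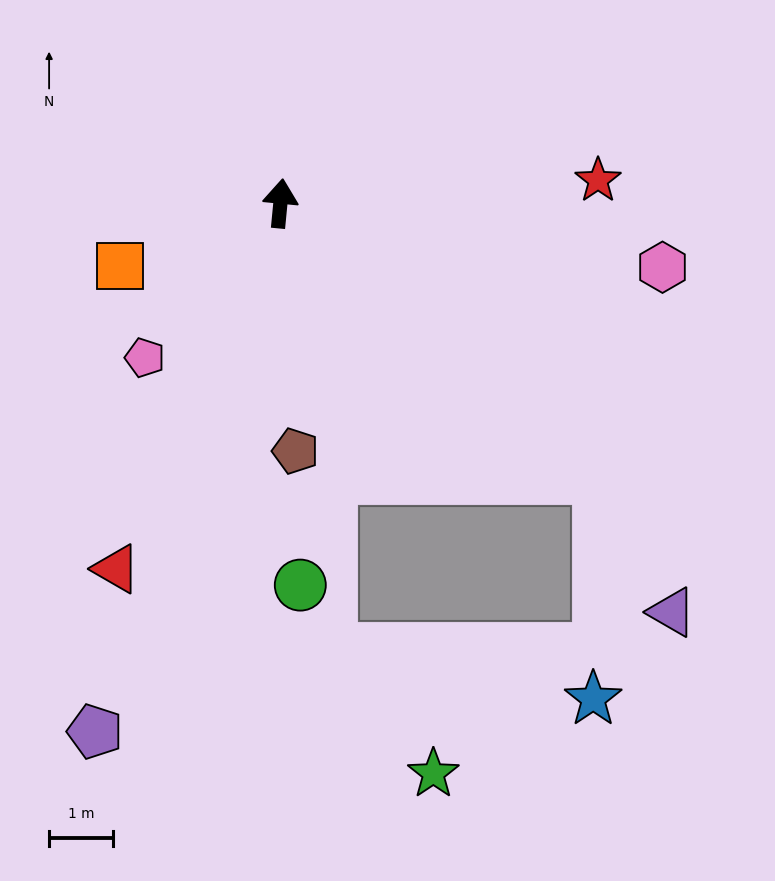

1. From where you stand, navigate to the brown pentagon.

turn right 171°, forward 3.9 m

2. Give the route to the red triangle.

turn left 161°, forward 6.3 m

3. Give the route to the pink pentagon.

turn left 144°, forward 3.2 m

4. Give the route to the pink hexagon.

turn right 94°, forward 6.1 m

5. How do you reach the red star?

turn right 80°, forward 5.0 m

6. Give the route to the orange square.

turn left 117°, forward 2.7 m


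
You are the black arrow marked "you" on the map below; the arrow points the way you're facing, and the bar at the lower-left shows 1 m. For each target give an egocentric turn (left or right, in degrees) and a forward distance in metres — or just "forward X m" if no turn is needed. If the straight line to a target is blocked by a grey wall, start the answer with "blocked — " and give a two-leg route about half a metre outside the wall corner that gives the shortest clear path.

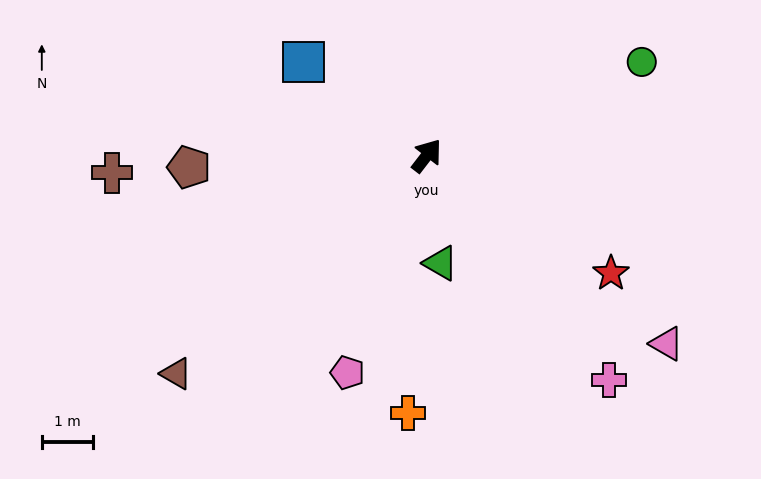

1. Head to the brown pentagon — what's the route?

turn left 130°, forward 4.7 m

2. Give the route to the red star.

turn right 85°, forward 4.3 m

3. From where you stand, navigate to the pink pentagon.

turn right 162°, forward 4.5 m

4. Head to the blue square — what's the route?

turn left 90°, forward 3.0 m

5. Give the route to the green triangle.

turn right 135°, forward 2.1 m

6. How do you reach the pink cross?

turn right 103°, forward 5.7 m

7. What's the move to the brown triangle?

turn left 169°, forward 6.5 m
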